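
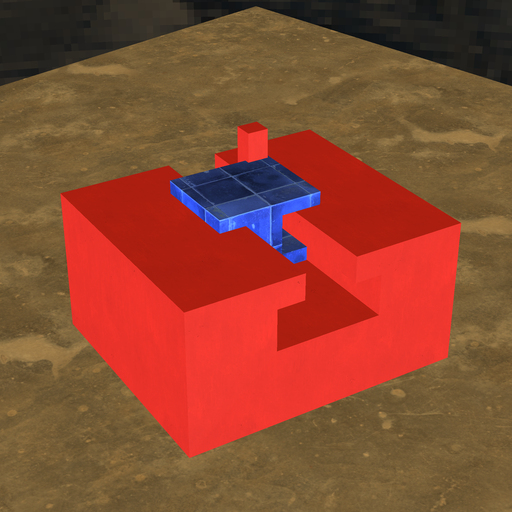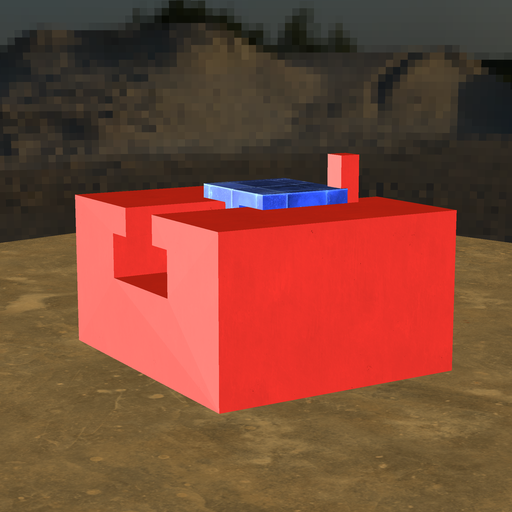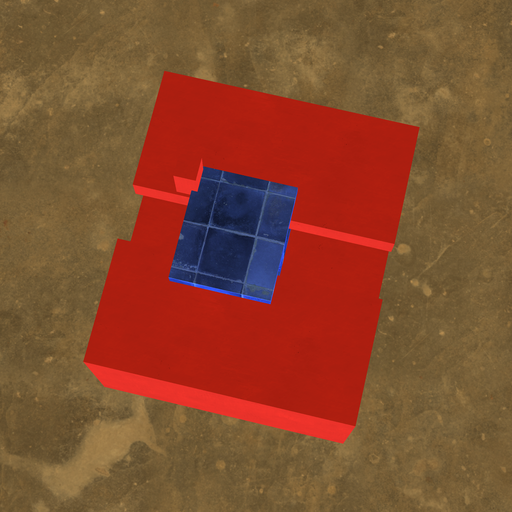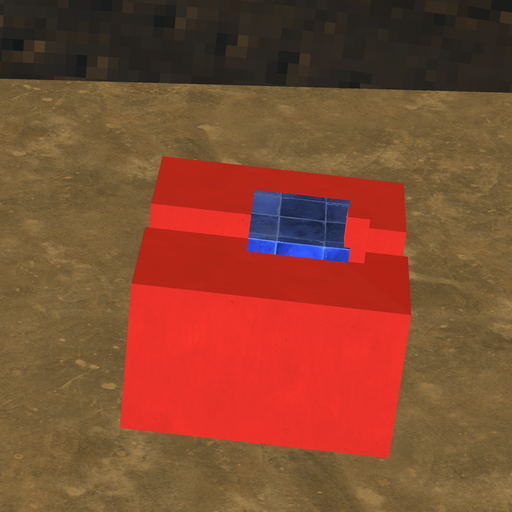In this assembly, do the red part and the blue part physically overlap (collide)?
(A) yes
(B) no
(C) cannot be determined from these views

(A) yes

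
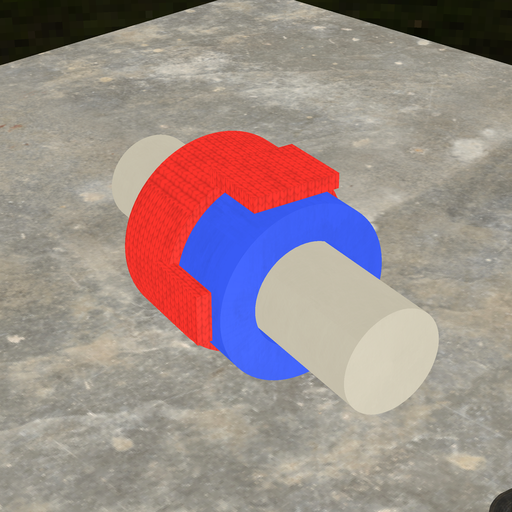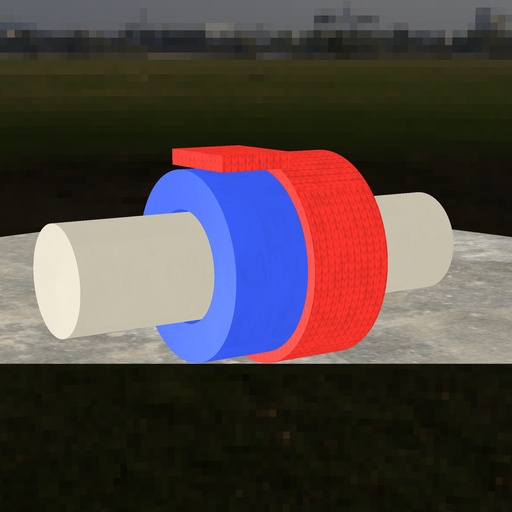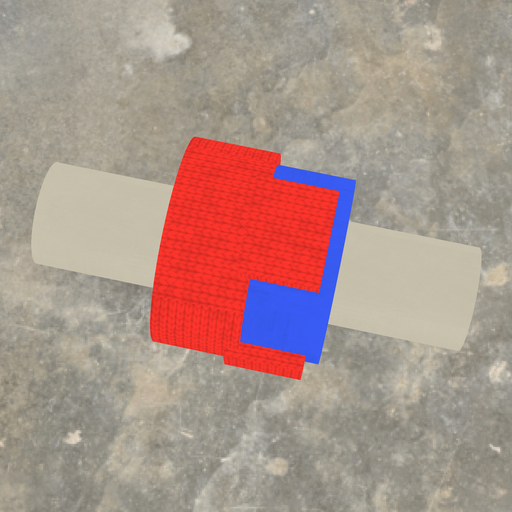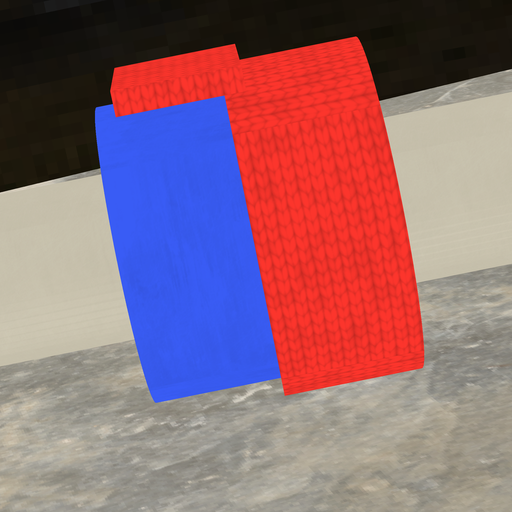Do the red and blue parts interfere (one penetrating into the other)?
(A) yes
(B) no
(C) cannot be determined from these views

(A) yes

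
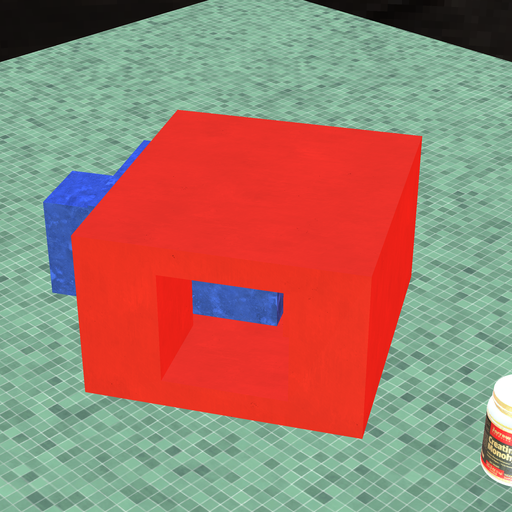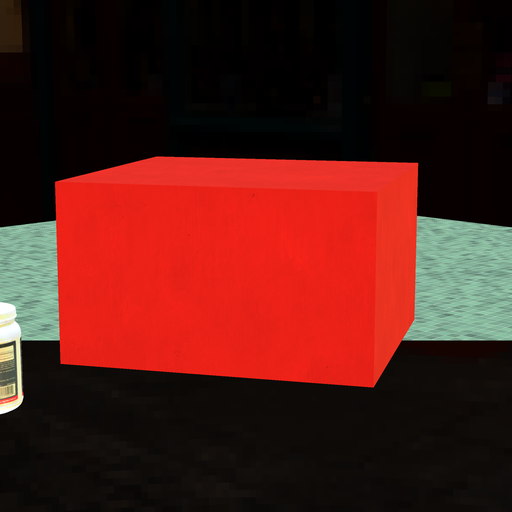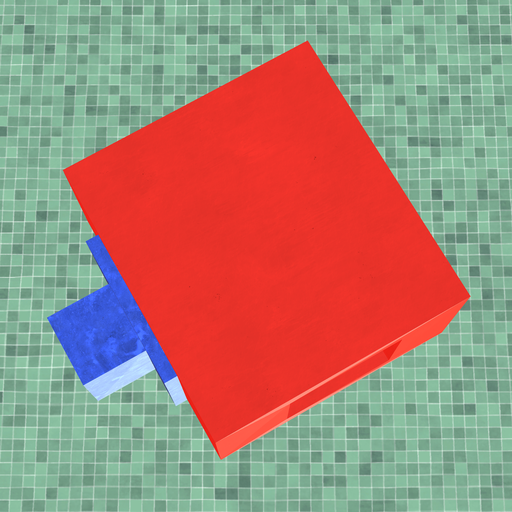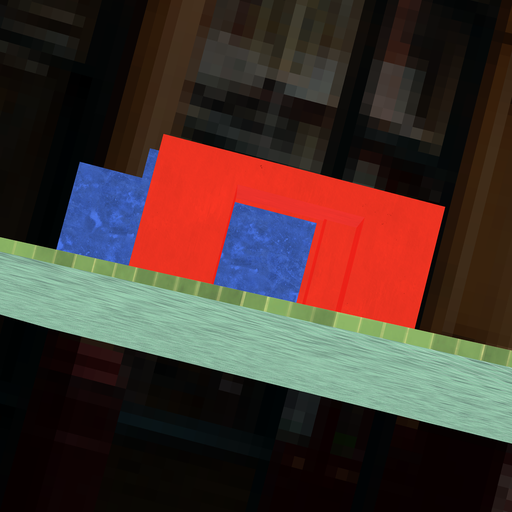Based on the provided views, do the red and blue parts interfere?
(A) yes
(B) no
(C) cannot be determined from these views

(B) no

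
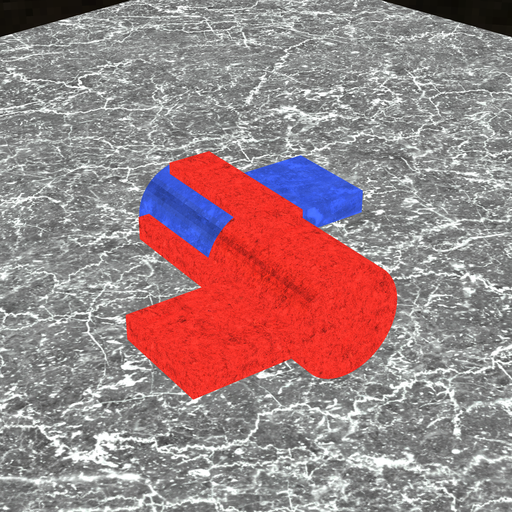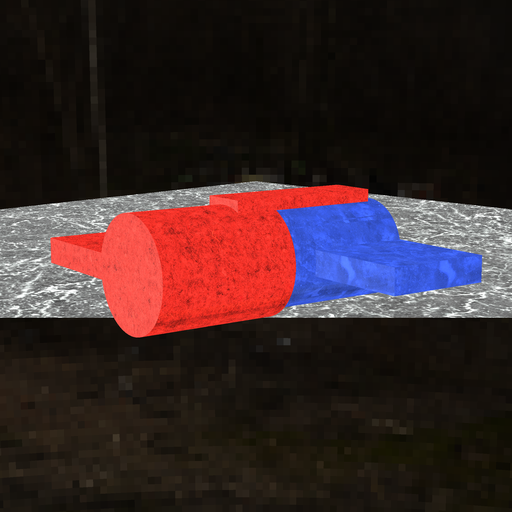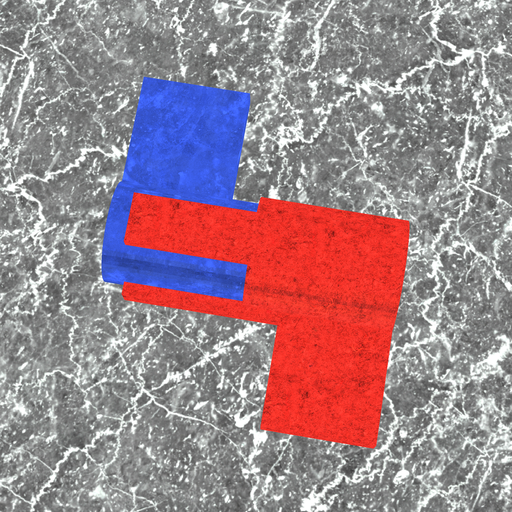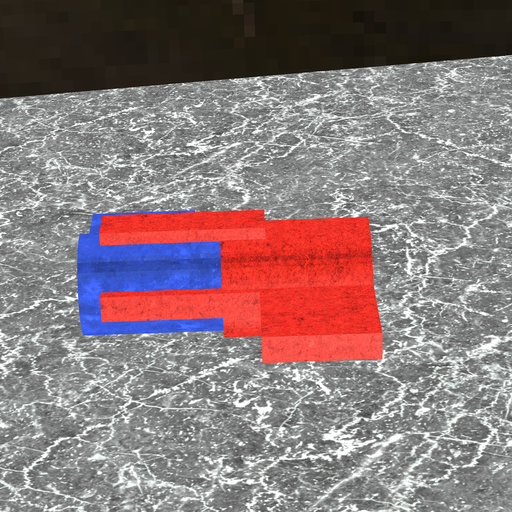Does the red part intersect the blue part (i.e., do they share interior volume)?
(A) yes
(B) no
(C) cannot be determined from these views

(A) yes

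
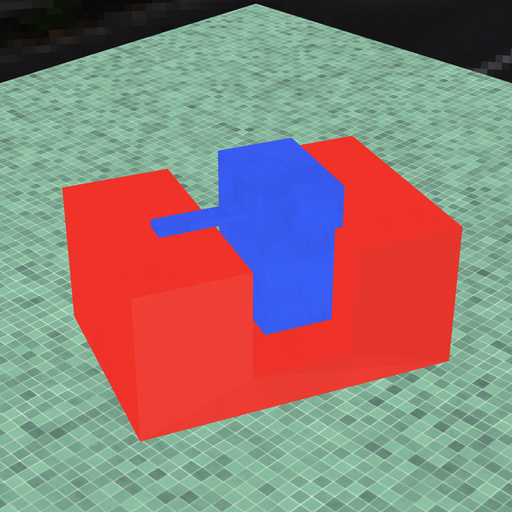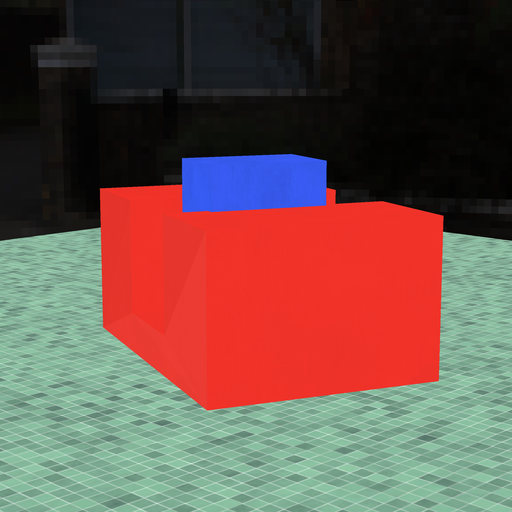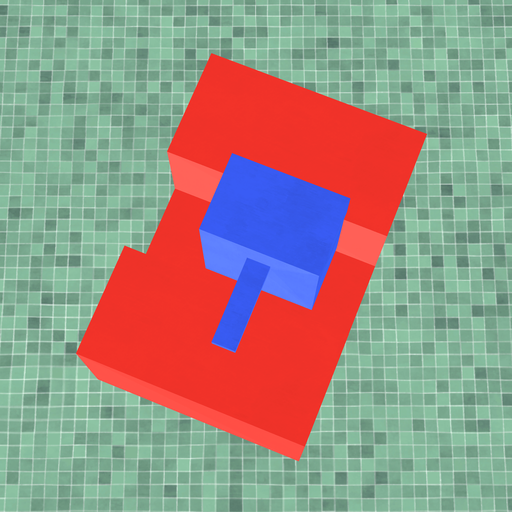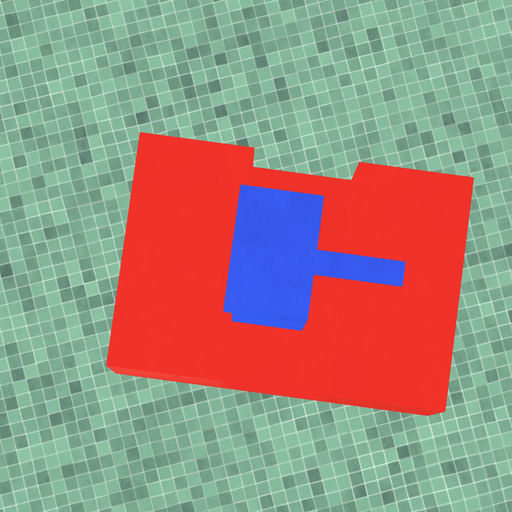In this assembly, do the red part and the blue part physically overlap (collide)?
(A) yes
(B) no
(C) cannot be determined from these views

(A) yes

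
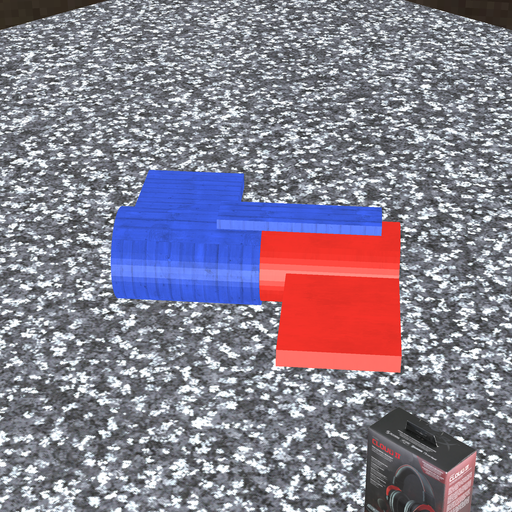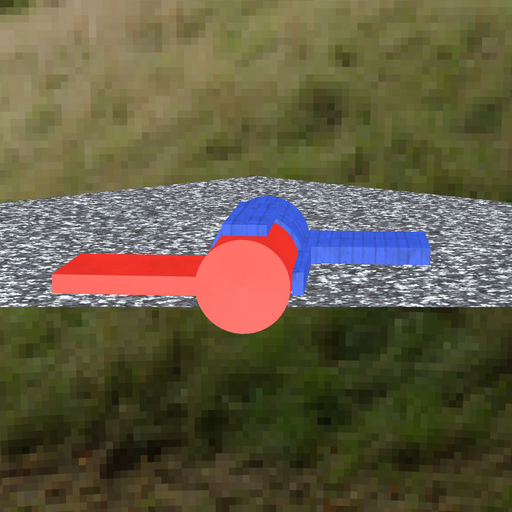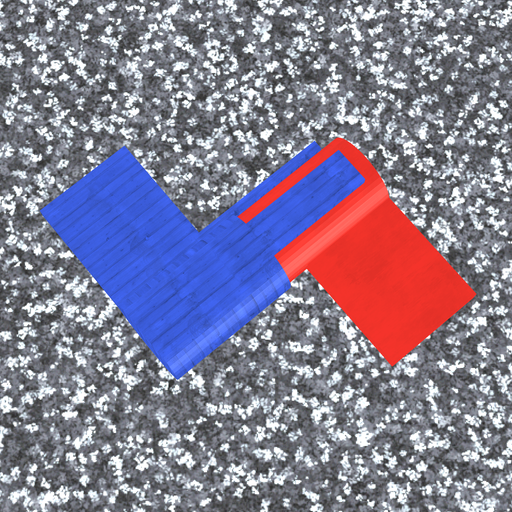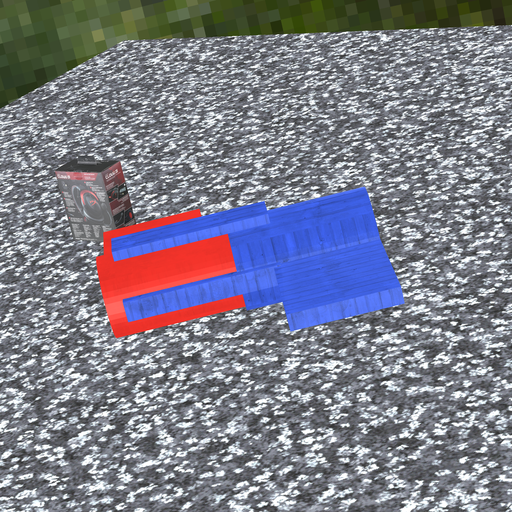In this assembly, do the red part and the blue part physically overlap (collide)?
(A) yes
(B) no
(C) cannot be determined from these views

(A) yes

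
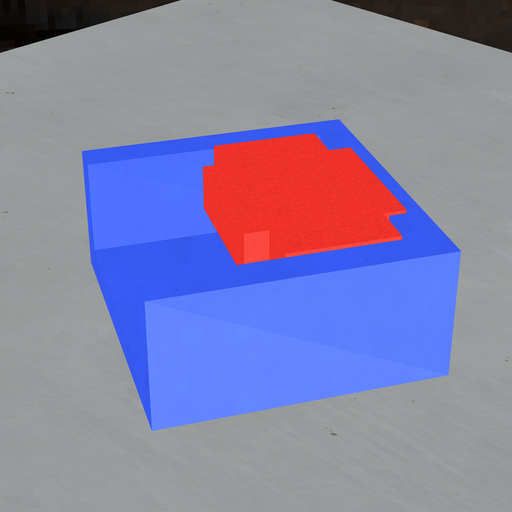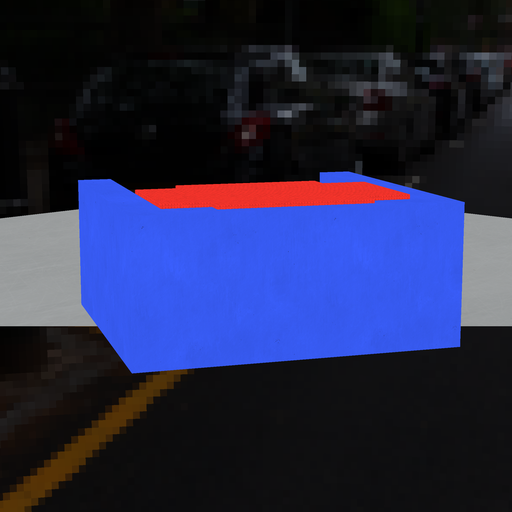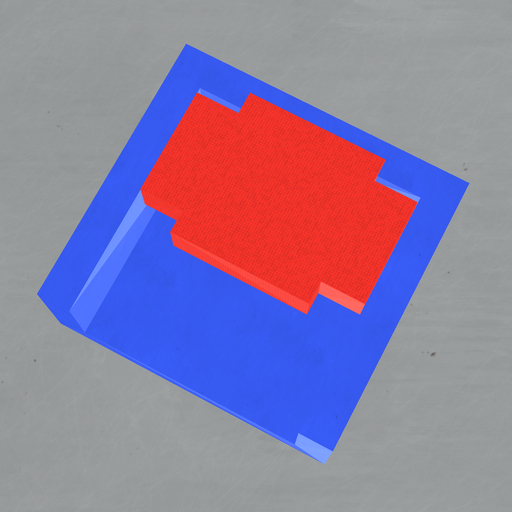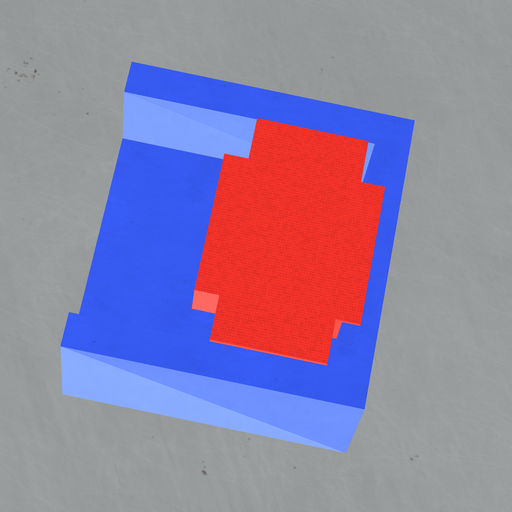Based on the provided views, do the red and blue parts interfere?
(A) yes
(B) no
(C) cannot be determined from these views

(A) yes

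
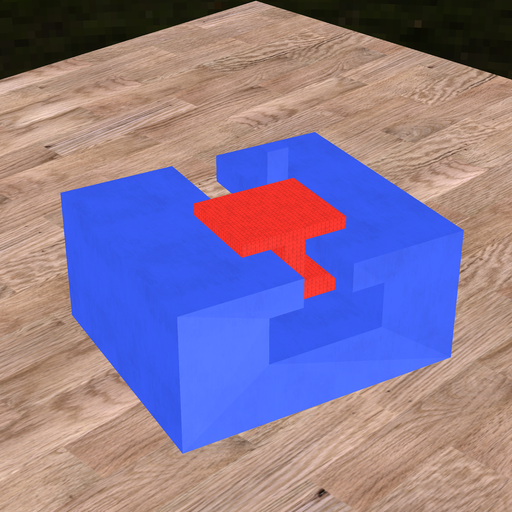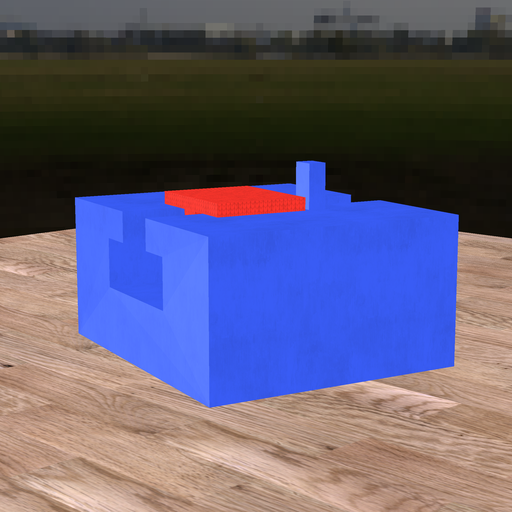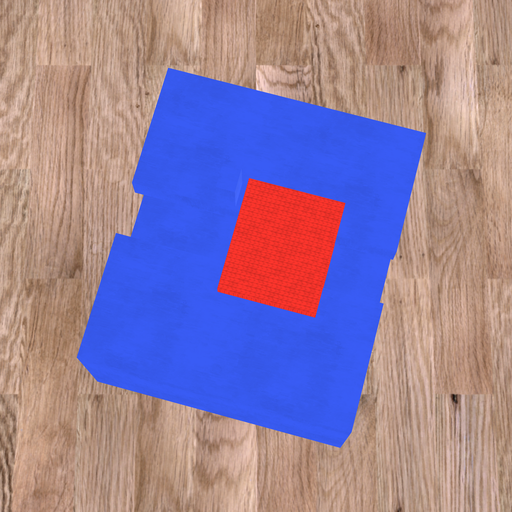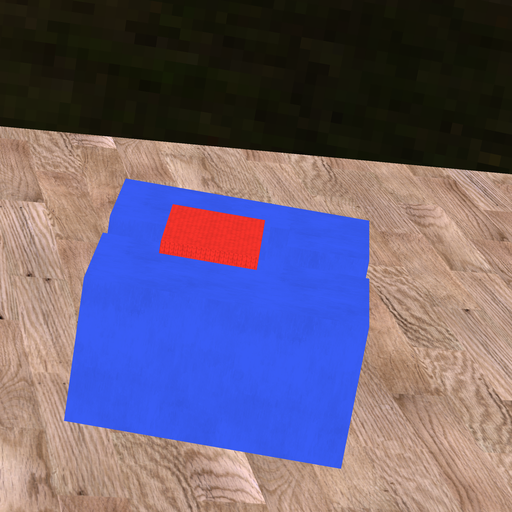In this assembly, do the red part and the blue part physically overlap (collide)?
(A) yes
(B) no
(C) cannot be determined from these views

(B) no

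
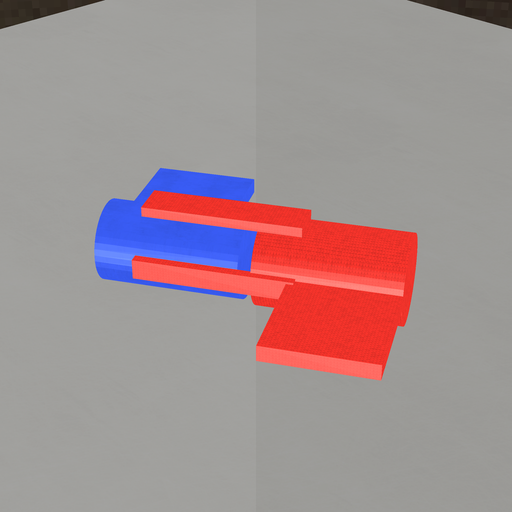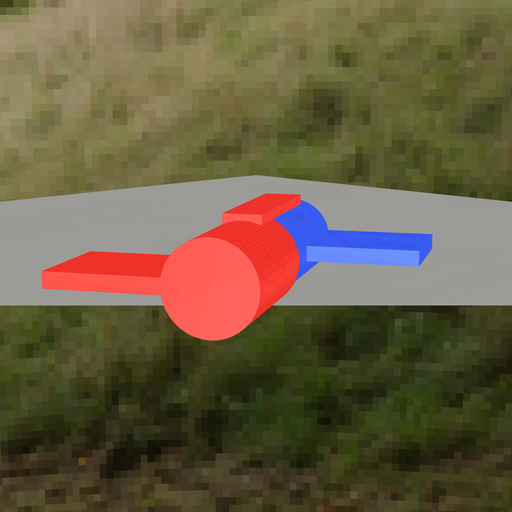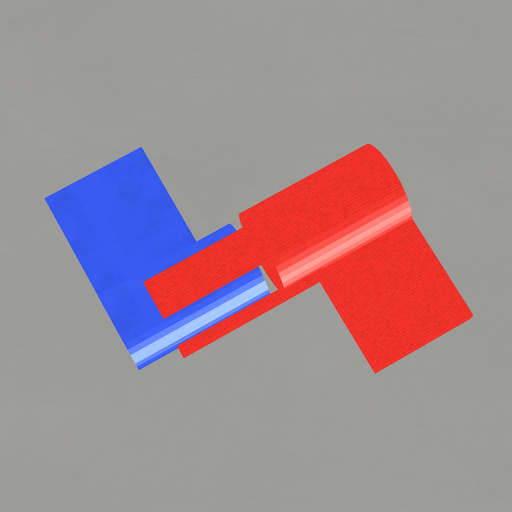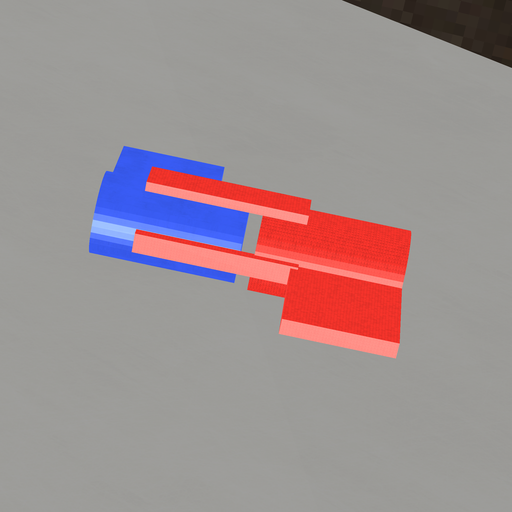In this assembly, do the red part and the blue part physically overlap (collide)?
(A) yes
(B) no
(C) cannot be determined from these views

(B) no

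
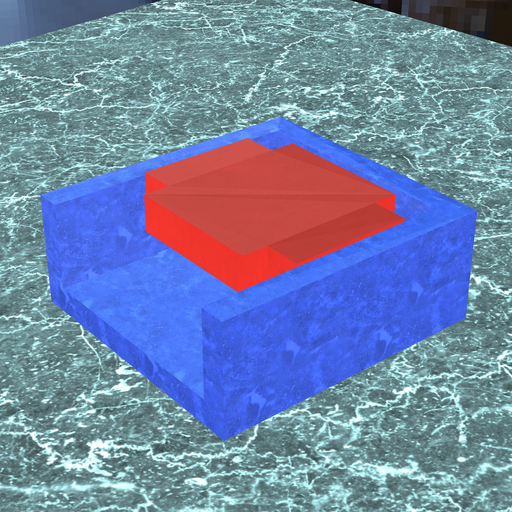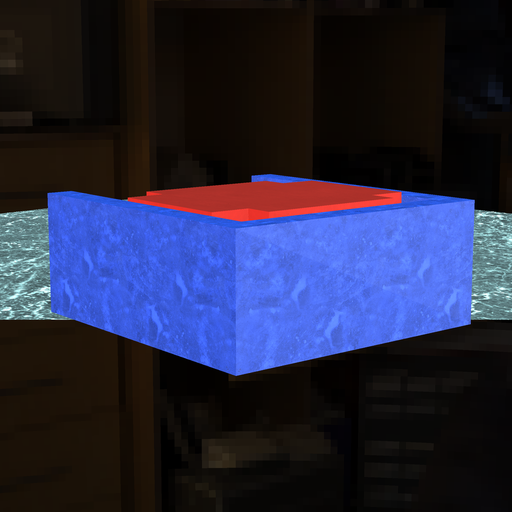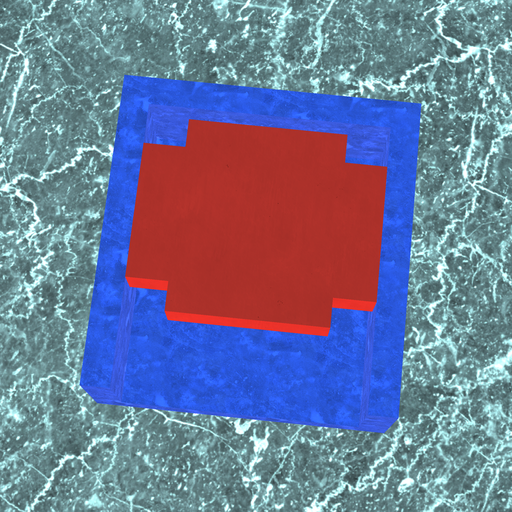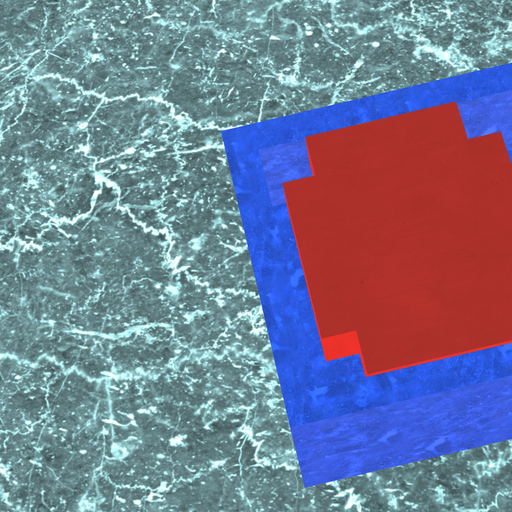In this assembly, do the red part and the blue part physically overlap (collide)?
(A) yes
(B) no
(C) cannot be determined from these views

(B) no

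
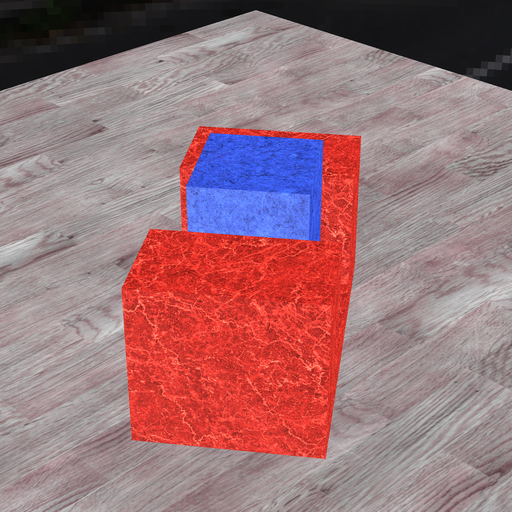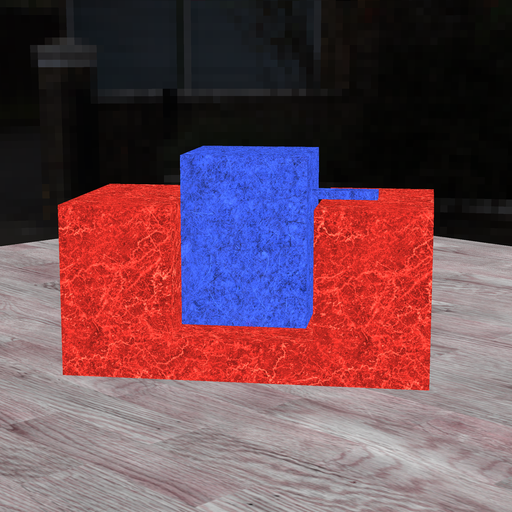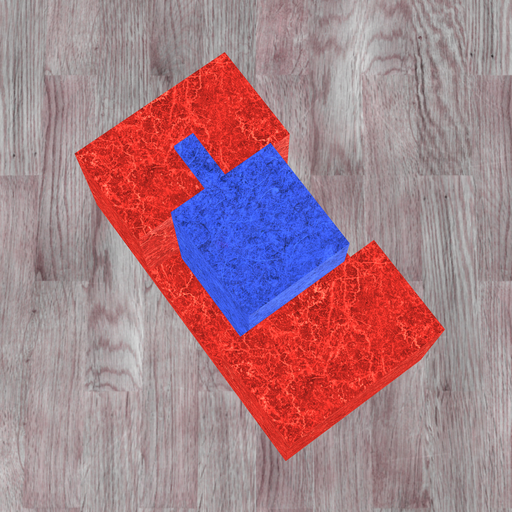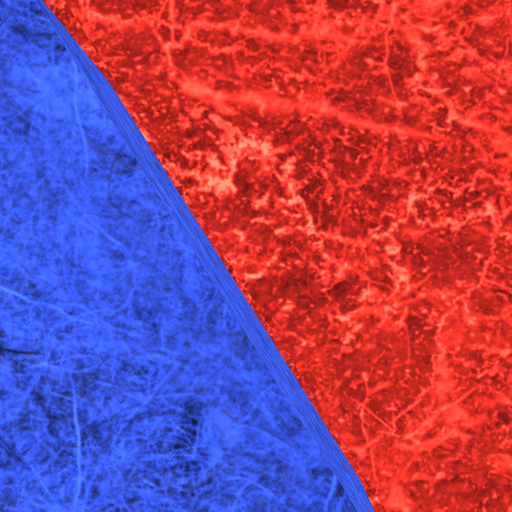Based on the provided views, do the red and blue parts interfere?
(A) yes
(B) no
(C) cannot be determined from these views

(B) no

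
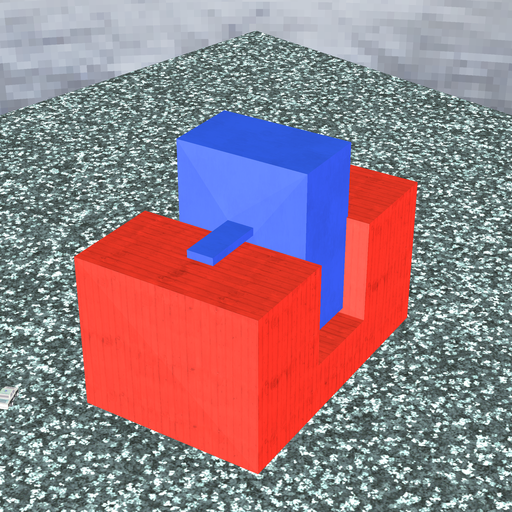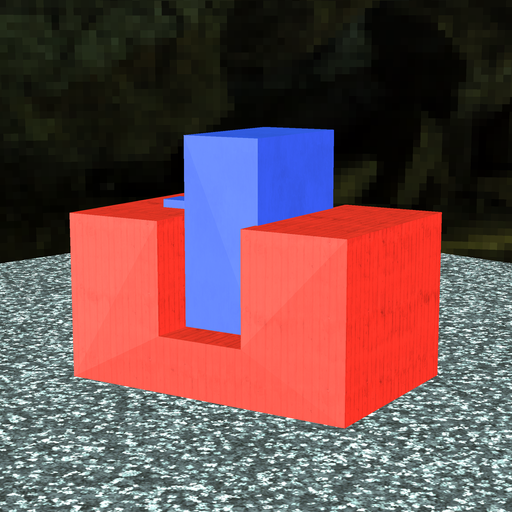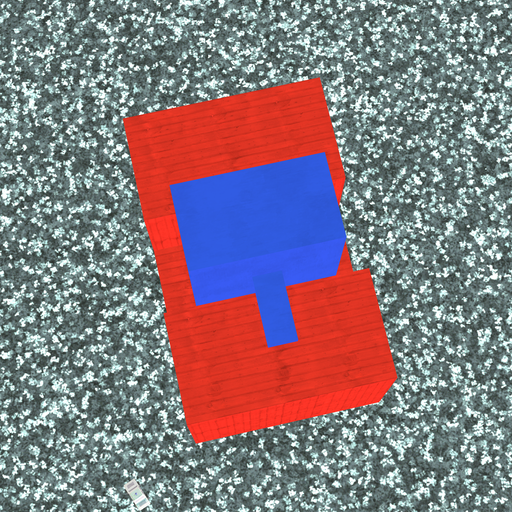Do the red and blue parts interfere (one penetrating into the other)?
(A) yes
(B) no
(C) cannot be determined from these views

(C) cannot be determined from these views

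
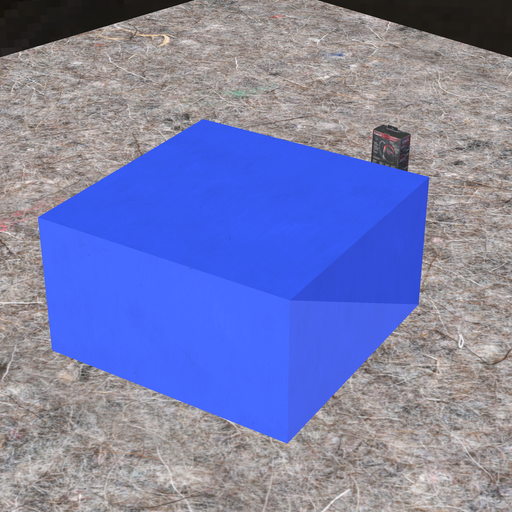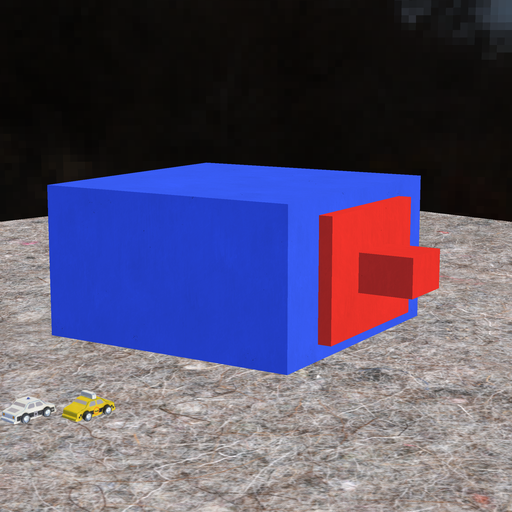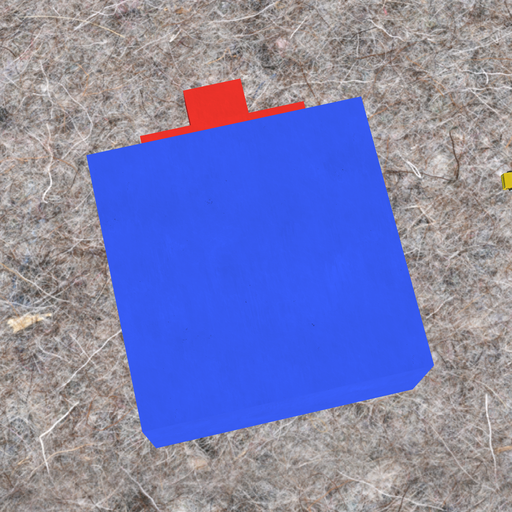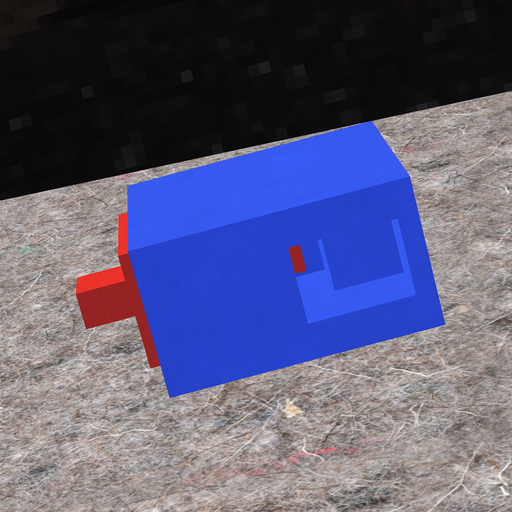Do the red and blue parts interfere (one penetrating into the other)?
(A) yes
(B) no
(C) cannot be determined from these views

(B) no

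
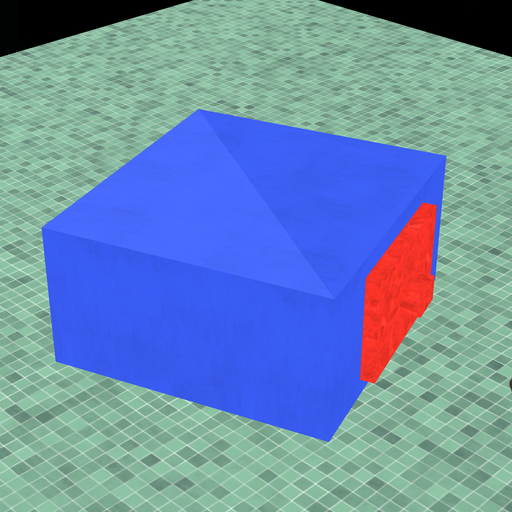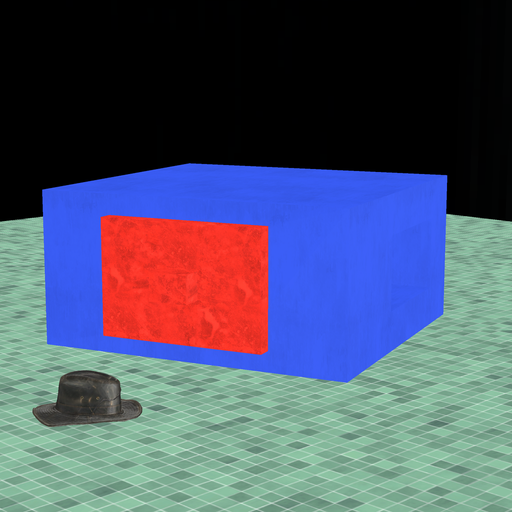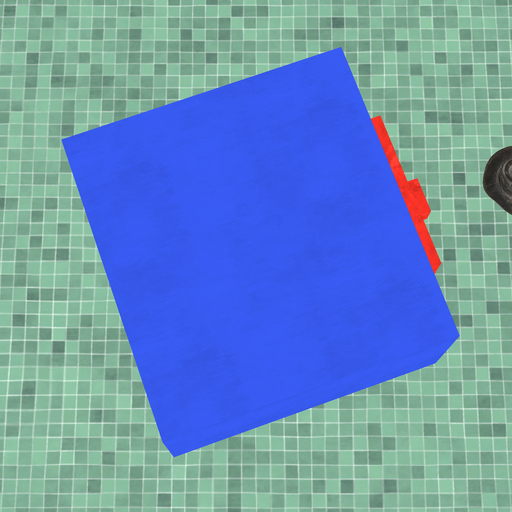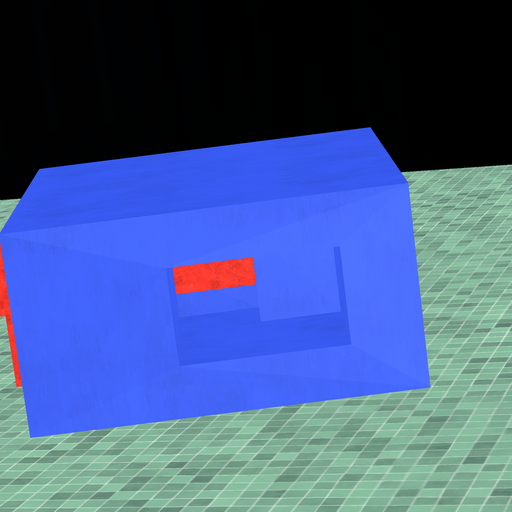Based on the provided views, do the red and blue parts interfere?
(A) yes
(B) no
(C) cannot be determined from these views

(A) yes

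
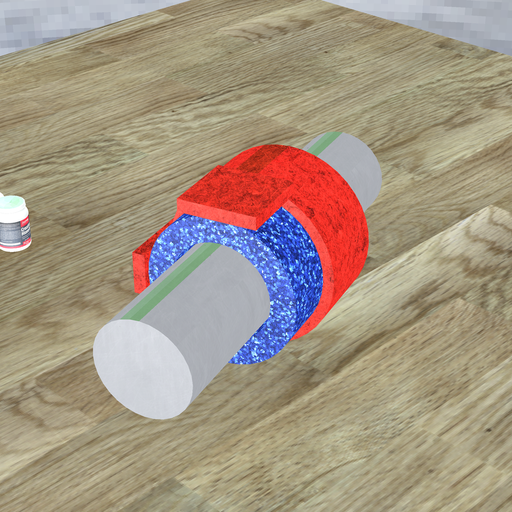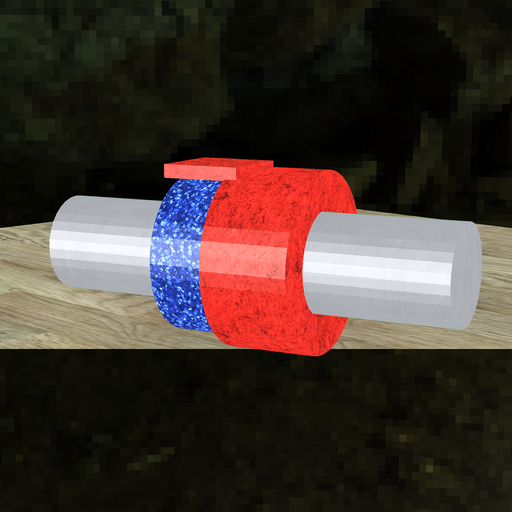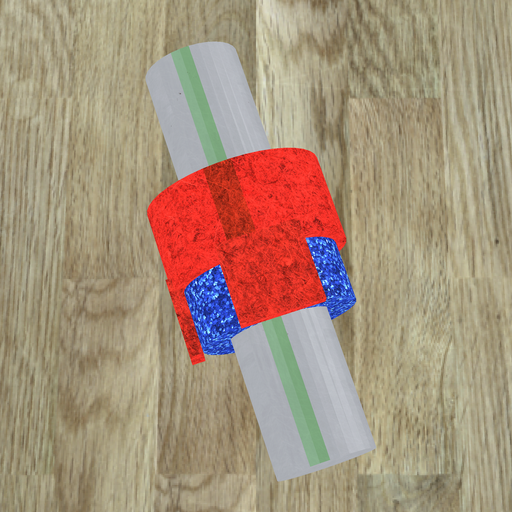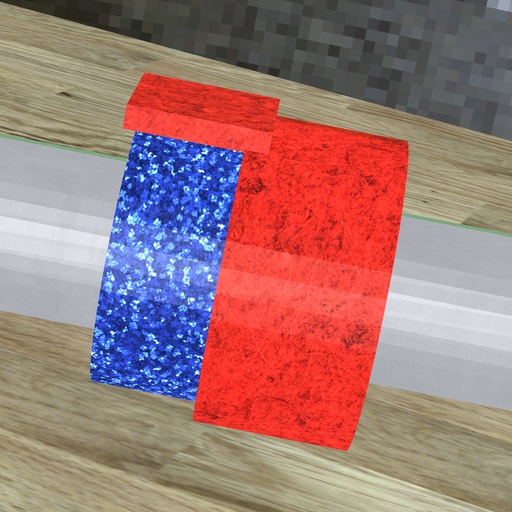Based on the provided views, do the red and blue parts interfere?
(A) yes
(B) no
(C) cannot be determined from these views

(A) yes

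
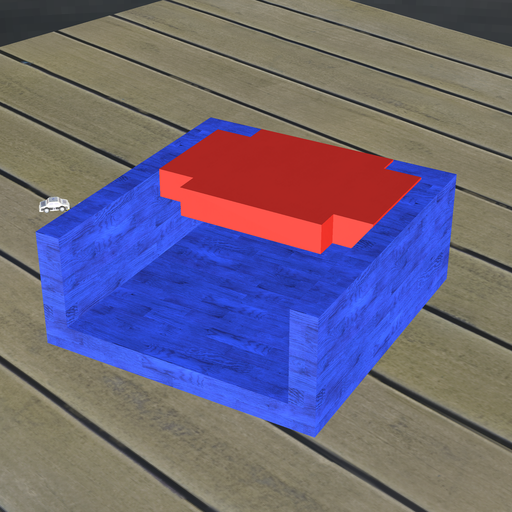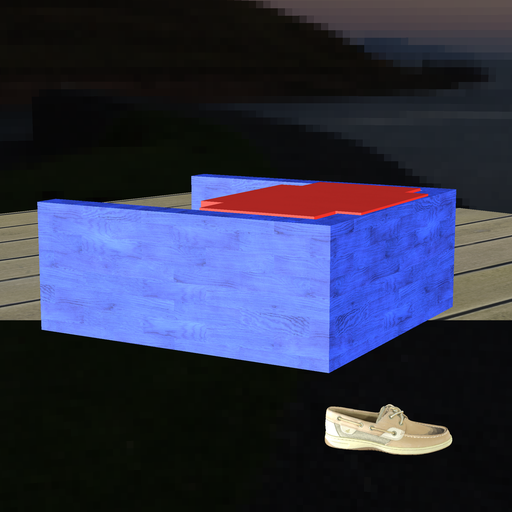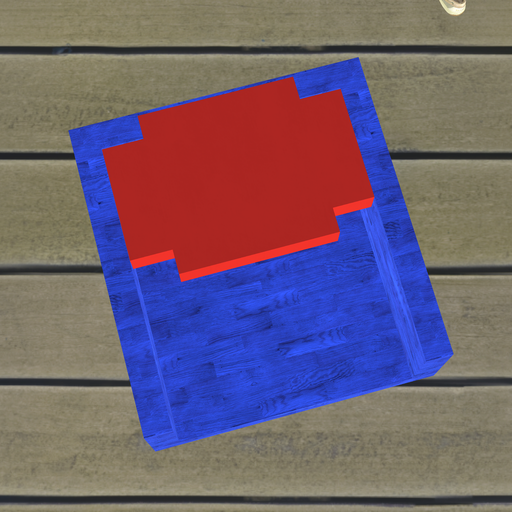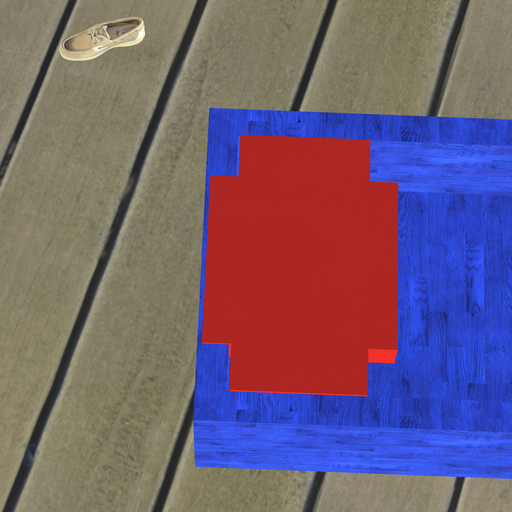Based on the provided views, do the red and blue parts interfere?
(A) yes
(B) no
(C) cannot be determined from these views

(A) yes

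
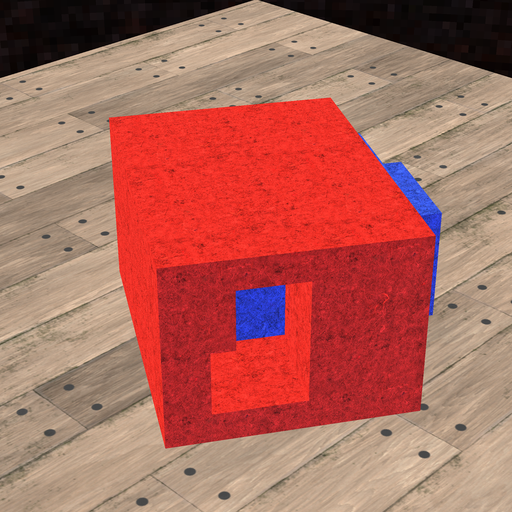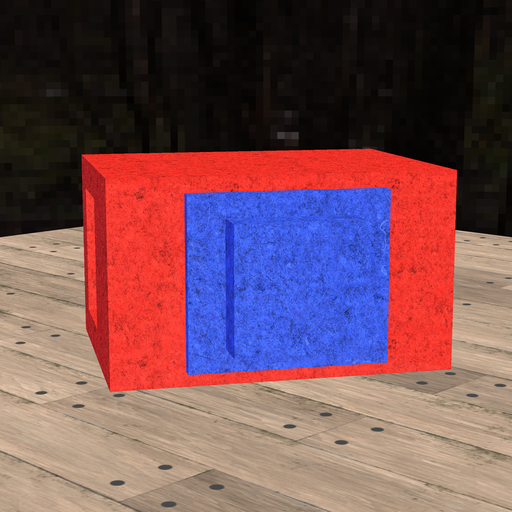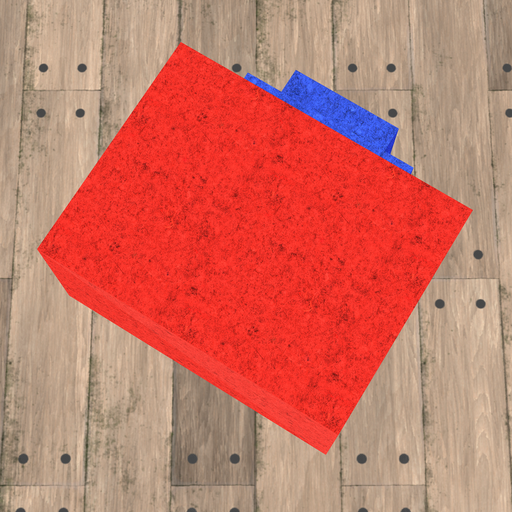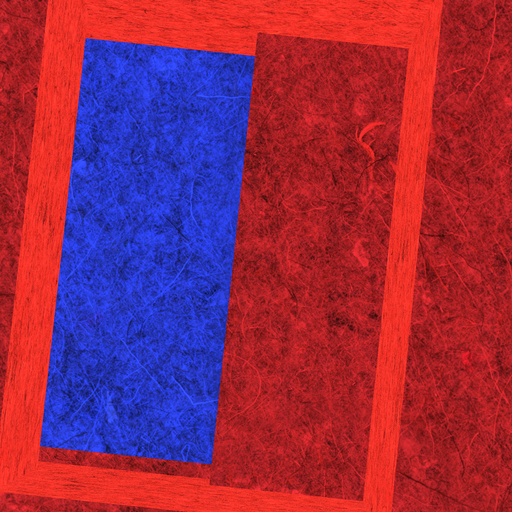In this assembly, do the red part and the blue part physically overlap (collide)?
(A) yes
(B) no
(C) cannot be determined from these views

(A) yes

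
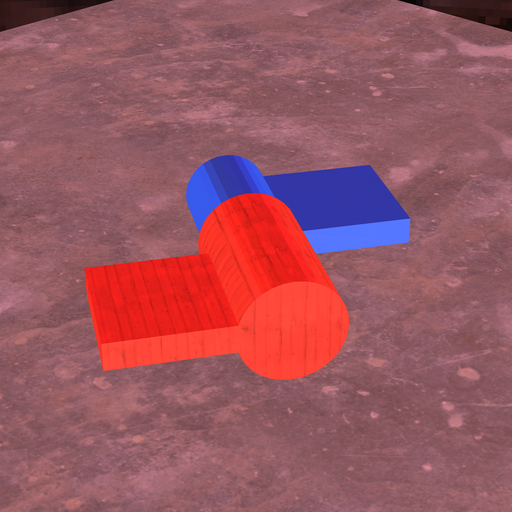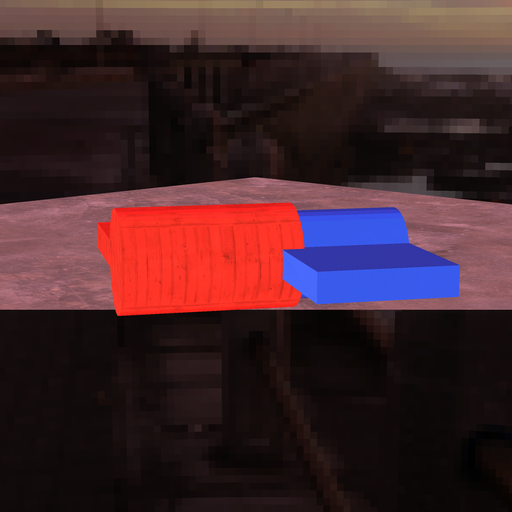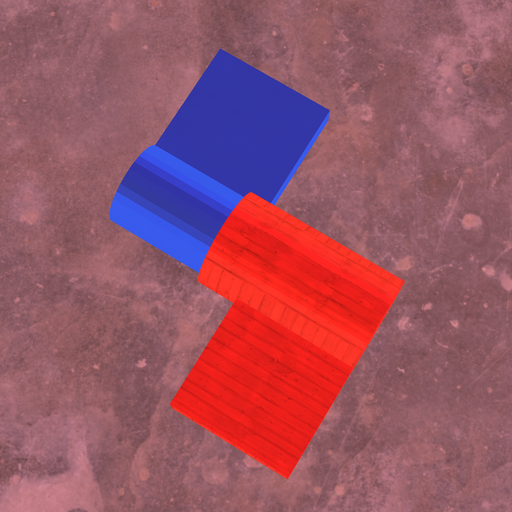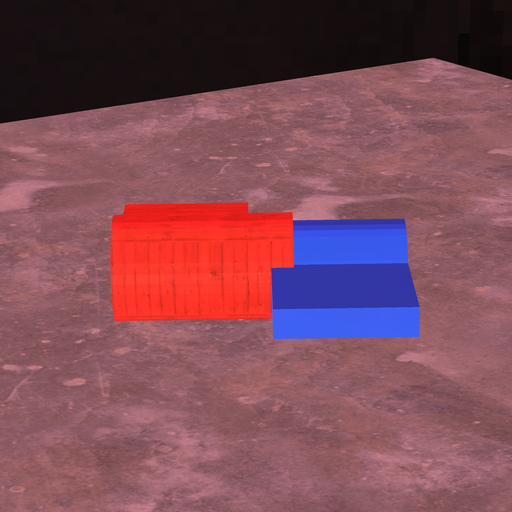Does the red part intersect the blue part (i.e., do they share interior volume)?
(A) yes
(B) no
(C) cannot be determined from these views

(A) yes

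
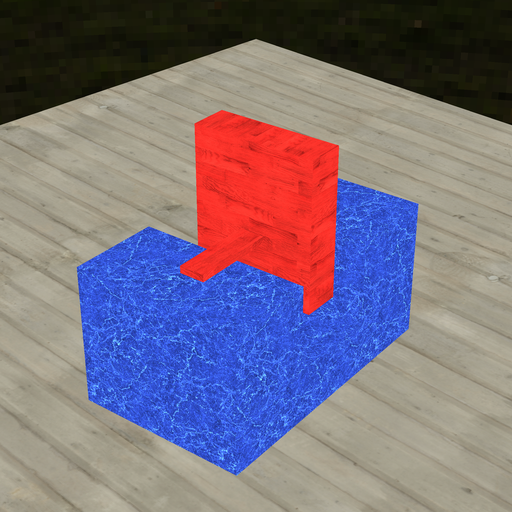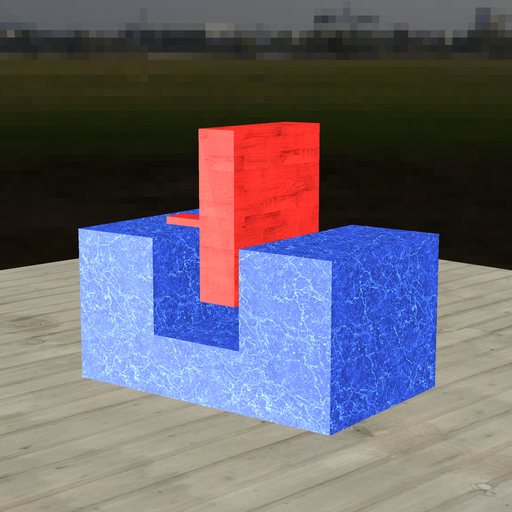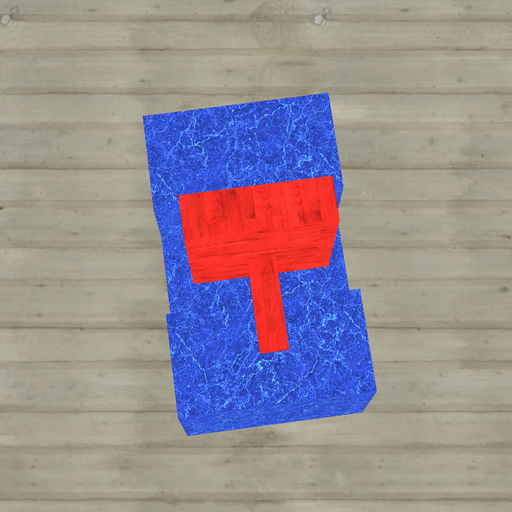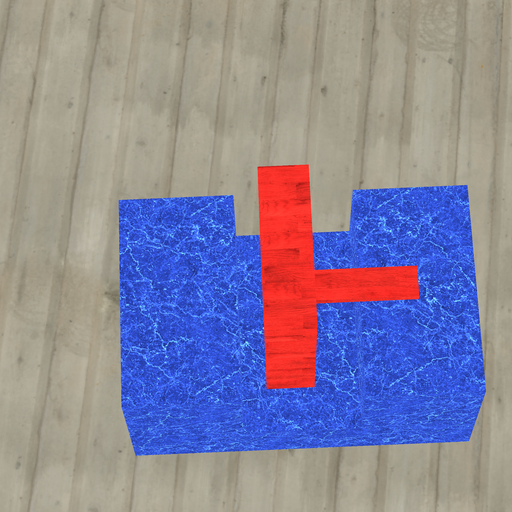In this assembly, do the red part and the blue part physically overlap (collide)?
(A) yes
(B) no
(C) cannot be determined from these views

(B) no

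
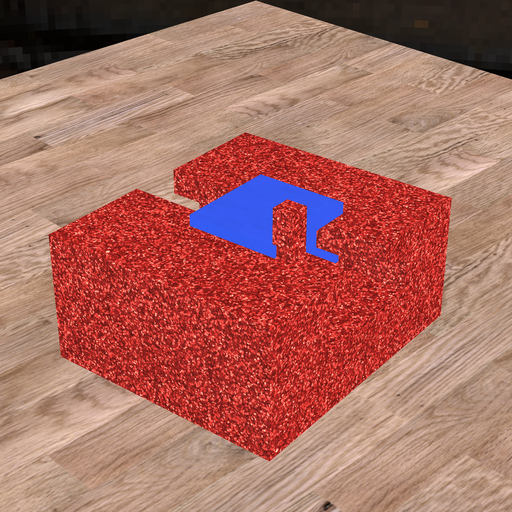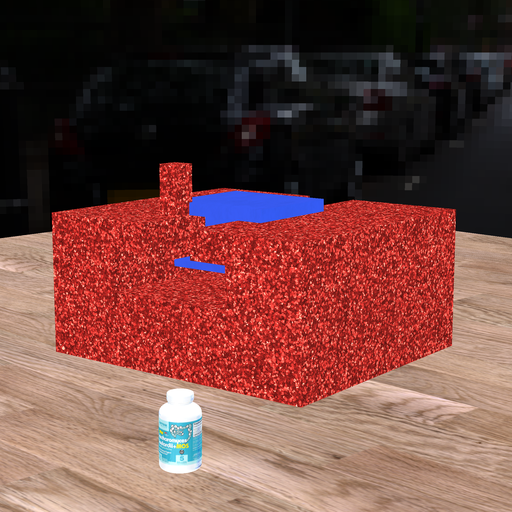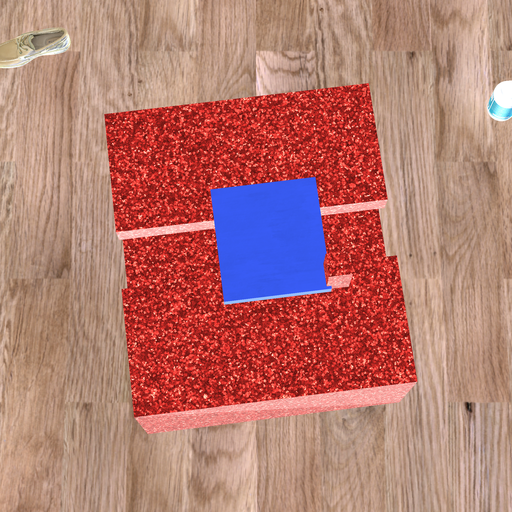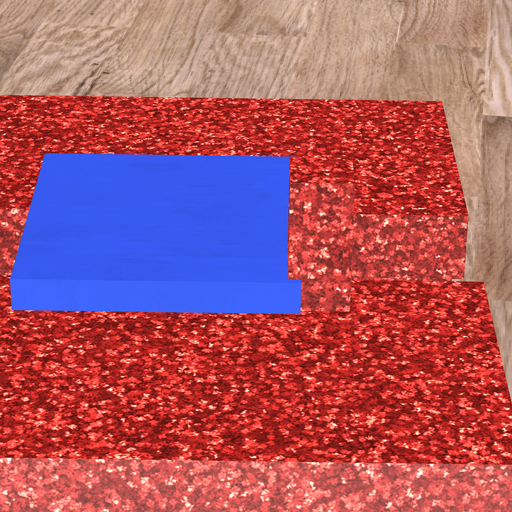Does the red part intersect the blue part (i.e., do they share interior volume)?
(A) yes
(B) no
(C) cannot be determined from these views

(A) yes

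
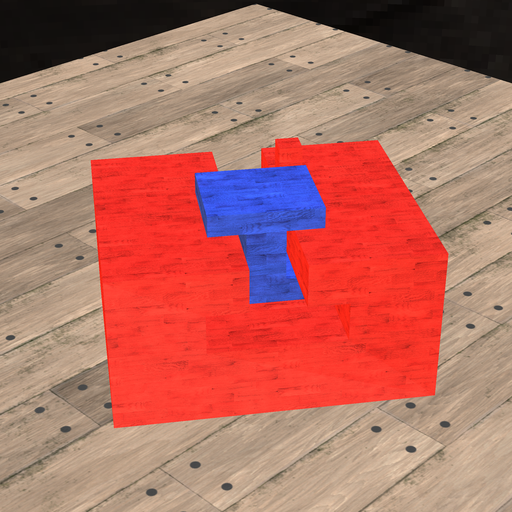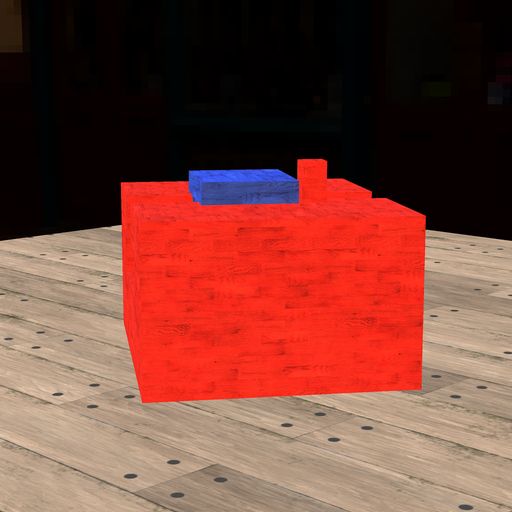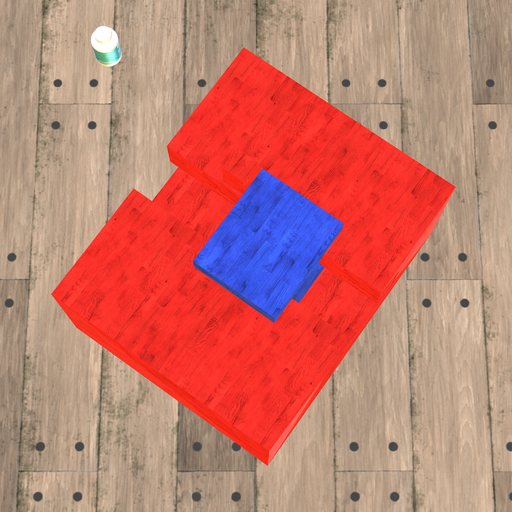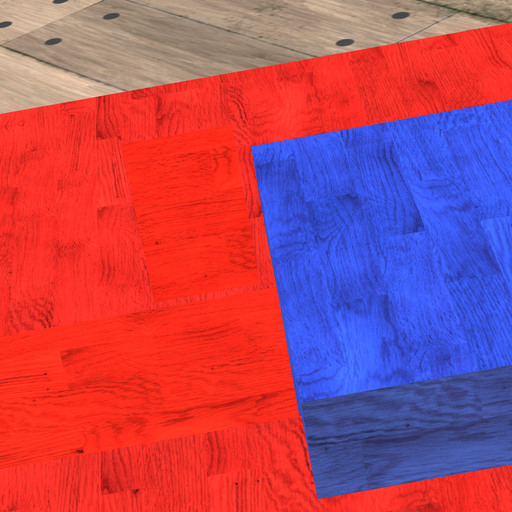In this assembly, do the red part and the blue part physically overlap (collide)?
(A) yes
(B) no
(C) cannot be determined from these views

(B) no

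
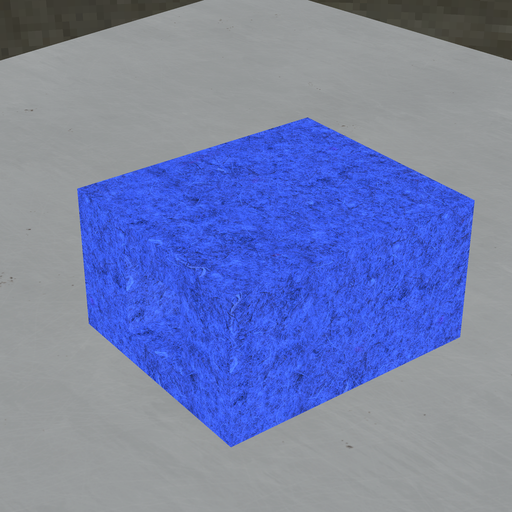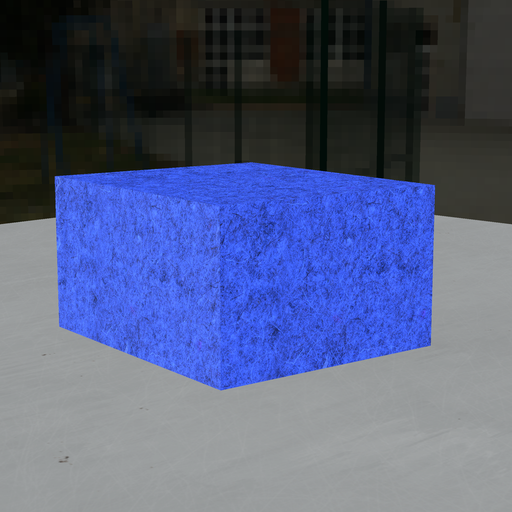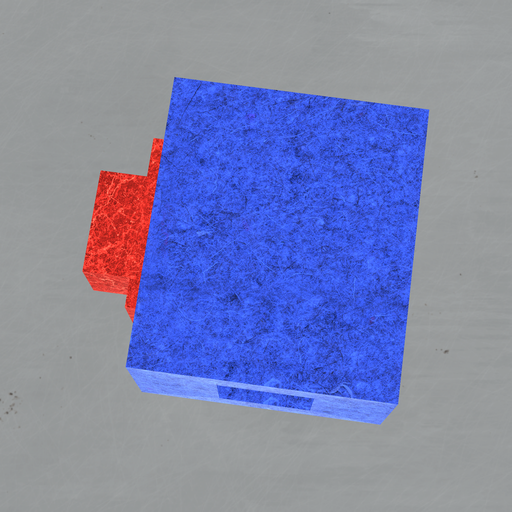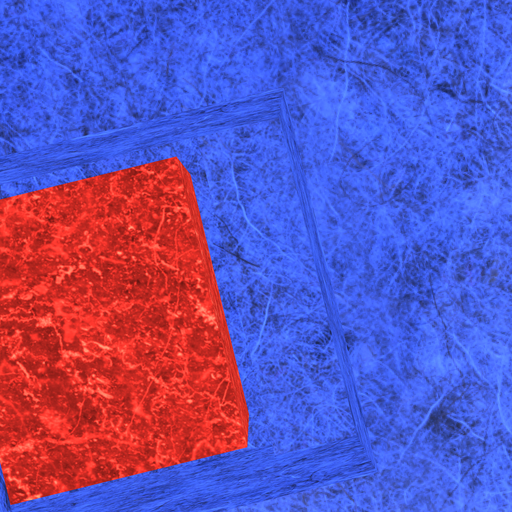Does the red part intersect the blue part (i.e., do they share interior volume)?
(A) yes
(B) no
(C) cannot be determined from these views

(B) no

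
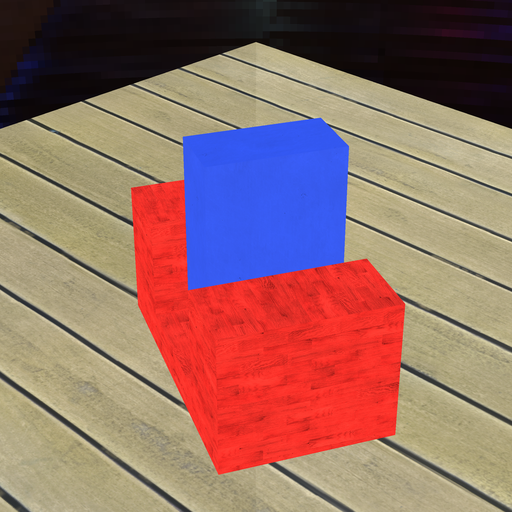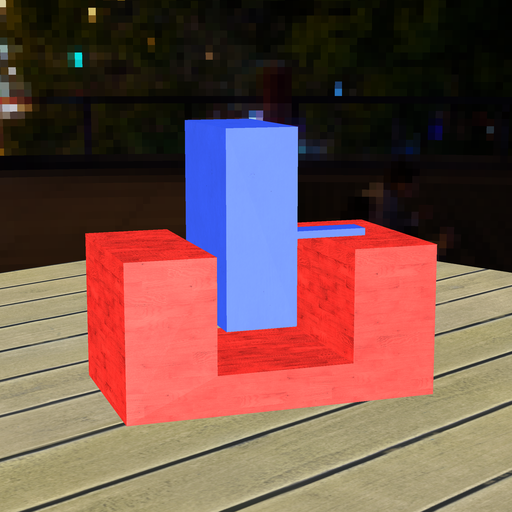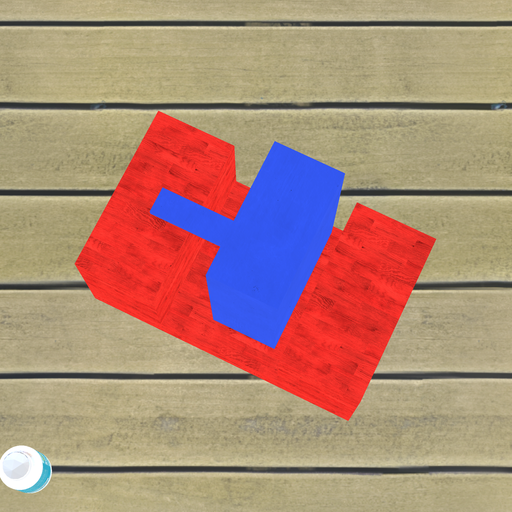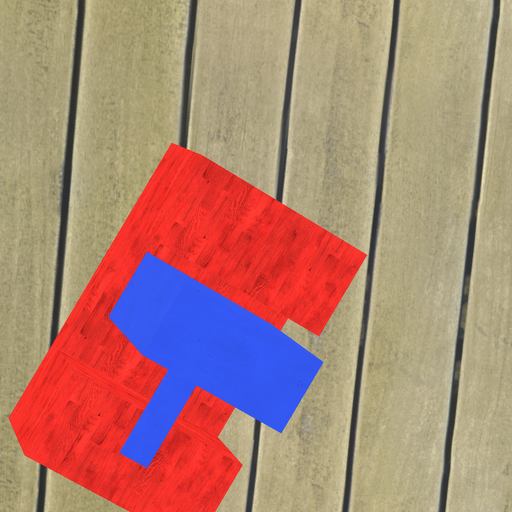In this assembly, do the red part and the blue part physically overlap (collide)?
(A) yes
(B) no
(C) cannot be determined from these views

(B) no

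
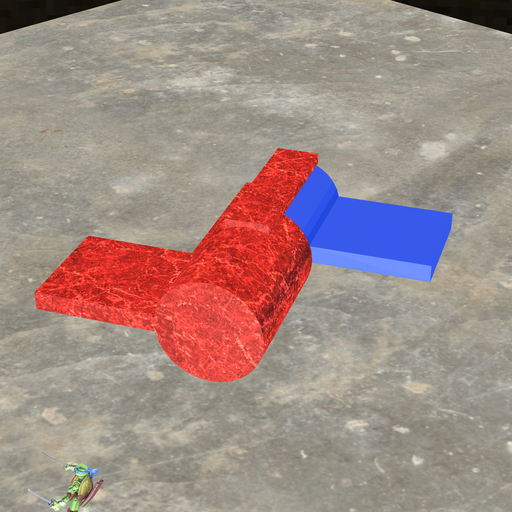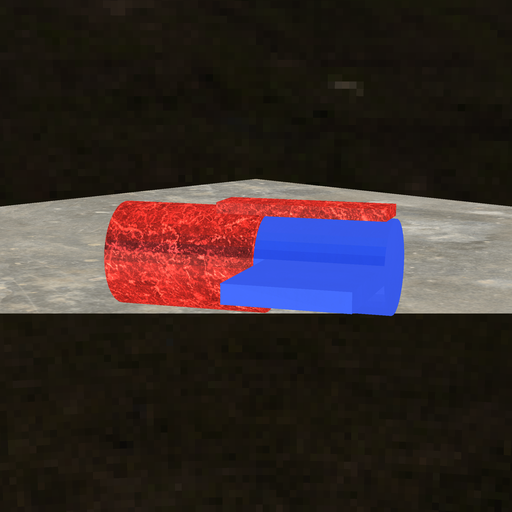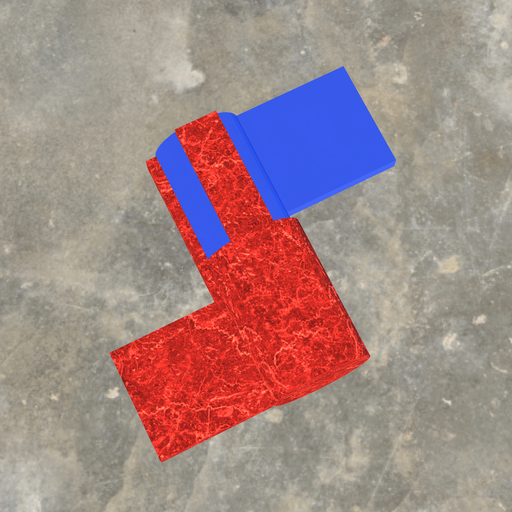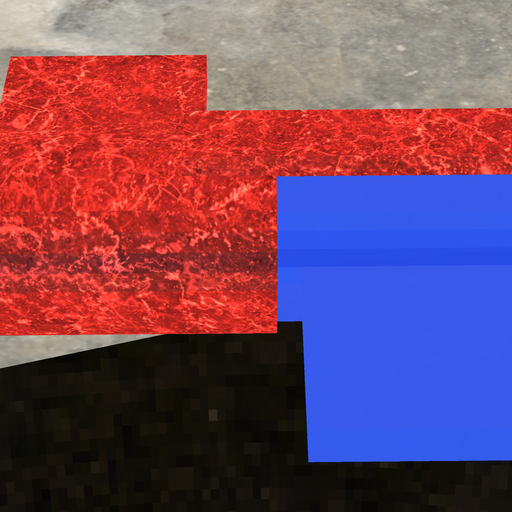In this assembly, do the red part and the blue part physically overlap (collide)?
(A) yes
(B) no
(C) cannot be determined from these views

(A) yes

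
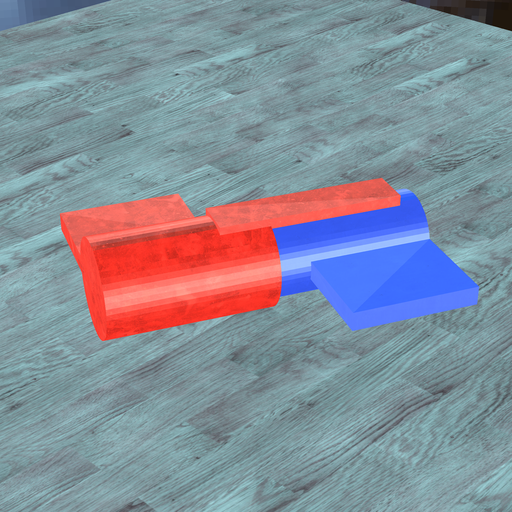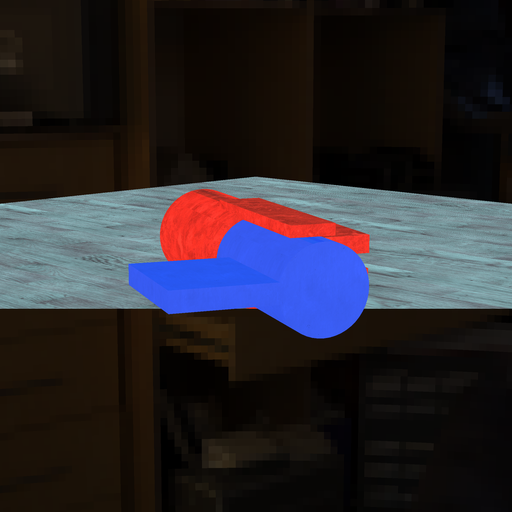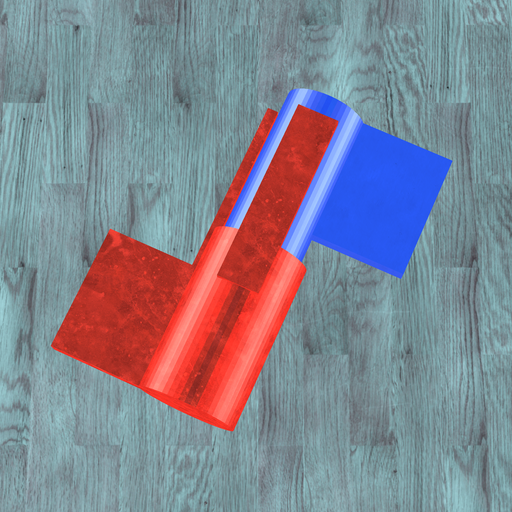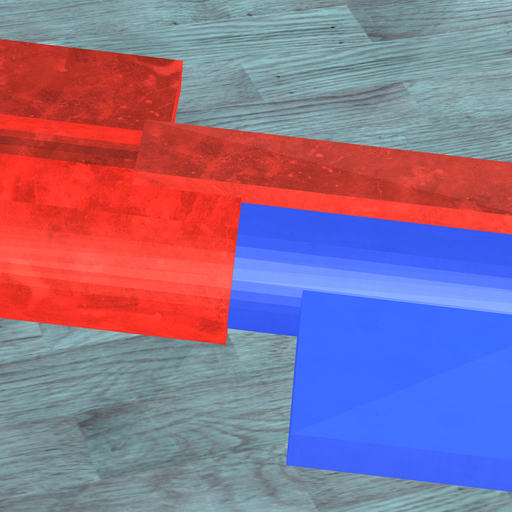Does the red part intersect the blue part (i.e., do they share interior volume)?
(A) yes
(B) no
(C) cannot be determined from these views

(A) yes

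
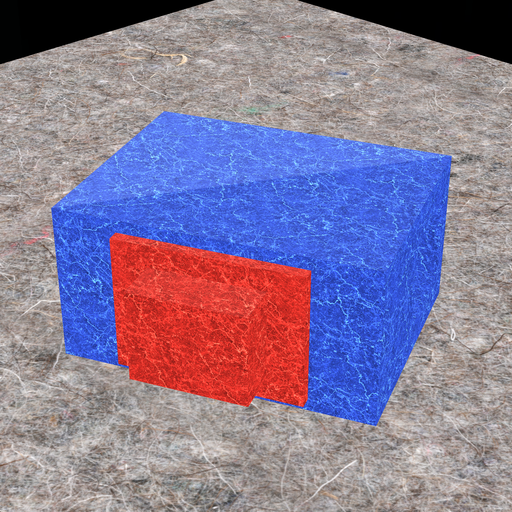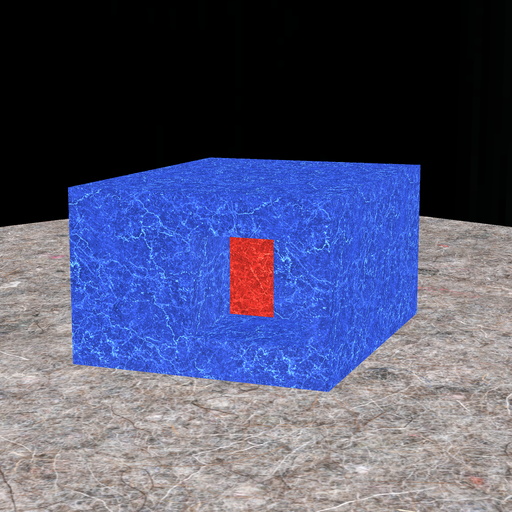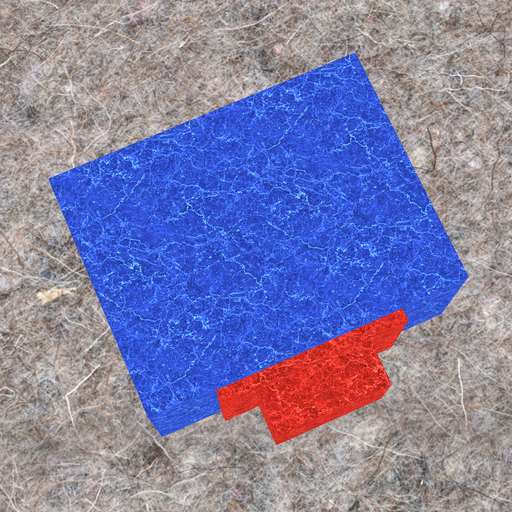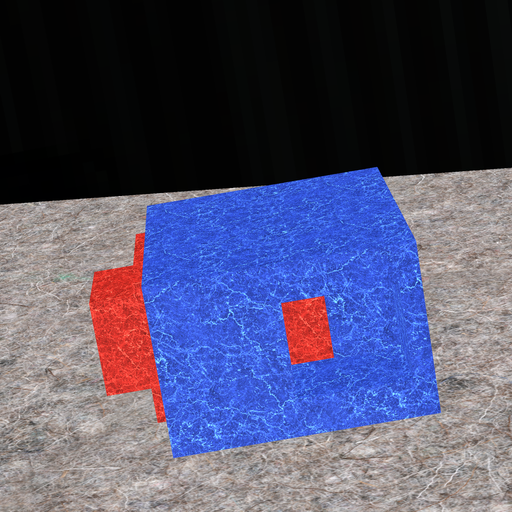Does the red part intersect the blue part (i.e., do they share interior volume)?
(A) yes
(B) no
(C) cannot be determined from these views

(A) yes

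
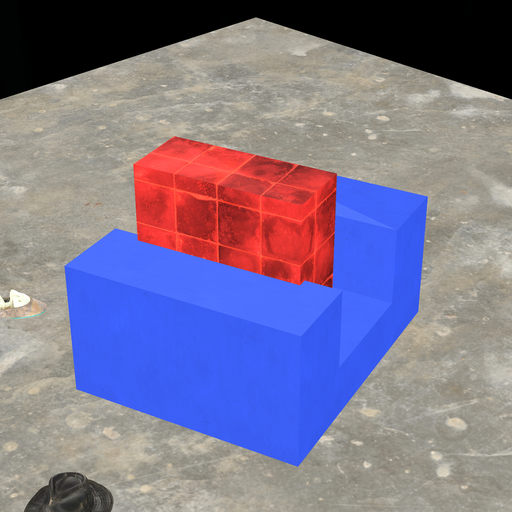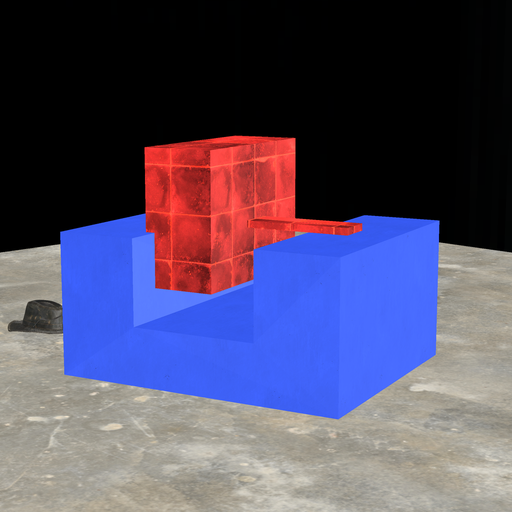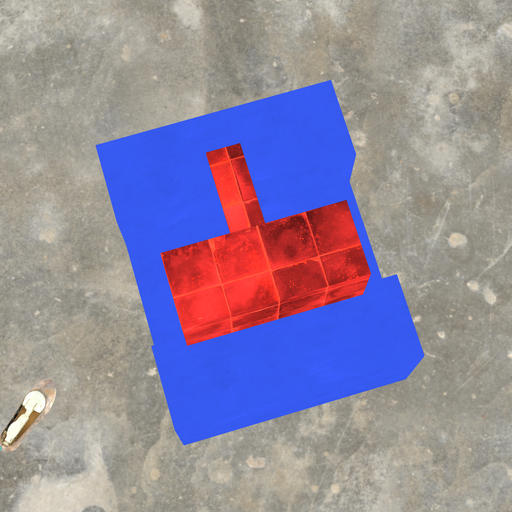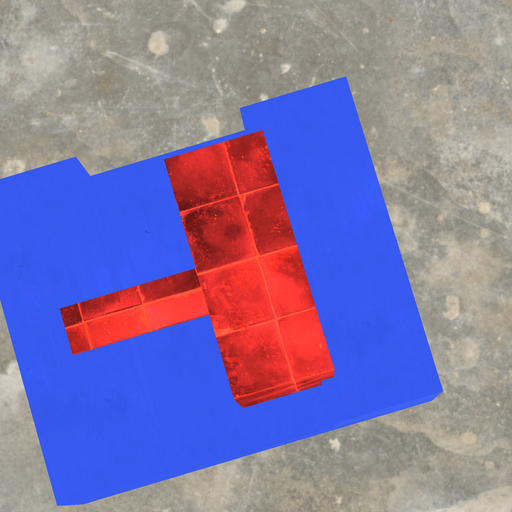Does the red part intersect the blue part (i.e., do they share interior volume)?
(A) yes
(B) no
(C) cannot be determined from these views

(A) yes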